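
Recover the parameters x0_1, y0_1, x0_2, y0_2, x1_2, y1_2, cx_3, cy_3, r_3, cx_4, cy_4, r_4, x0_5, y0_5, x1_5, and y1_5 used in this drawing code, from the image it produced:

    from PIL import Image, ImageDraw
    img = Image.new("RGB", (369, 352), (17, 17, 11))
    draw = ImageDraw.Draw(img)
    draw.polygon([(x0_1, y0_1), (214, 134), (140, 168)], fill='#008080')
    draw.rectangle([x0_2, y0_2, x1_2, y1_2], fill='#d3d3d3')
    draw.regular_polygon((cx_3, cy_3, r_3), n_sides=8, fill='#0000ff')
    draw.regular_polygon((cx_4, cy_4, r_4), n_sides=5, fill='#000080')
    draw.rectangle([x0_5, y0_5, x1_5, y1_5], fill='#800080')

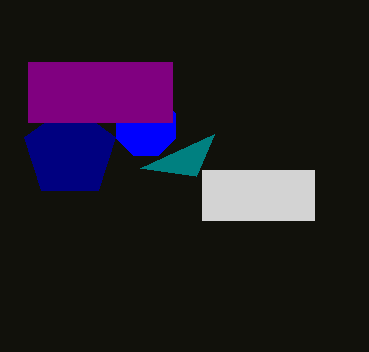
x0_1 = 196
y0_1 = 176
x0_2 = 202
y0_2 = 170
x1_2 = 314
y1_2 = 220
cx_3 = 146
cy_3 = 126
r_3 = 32
cx_4 = 70
cy_4 = 152
r_4 = 48
x0_5 = 28
y0_5 = 62
x1_5 = 172
y1_5 = 122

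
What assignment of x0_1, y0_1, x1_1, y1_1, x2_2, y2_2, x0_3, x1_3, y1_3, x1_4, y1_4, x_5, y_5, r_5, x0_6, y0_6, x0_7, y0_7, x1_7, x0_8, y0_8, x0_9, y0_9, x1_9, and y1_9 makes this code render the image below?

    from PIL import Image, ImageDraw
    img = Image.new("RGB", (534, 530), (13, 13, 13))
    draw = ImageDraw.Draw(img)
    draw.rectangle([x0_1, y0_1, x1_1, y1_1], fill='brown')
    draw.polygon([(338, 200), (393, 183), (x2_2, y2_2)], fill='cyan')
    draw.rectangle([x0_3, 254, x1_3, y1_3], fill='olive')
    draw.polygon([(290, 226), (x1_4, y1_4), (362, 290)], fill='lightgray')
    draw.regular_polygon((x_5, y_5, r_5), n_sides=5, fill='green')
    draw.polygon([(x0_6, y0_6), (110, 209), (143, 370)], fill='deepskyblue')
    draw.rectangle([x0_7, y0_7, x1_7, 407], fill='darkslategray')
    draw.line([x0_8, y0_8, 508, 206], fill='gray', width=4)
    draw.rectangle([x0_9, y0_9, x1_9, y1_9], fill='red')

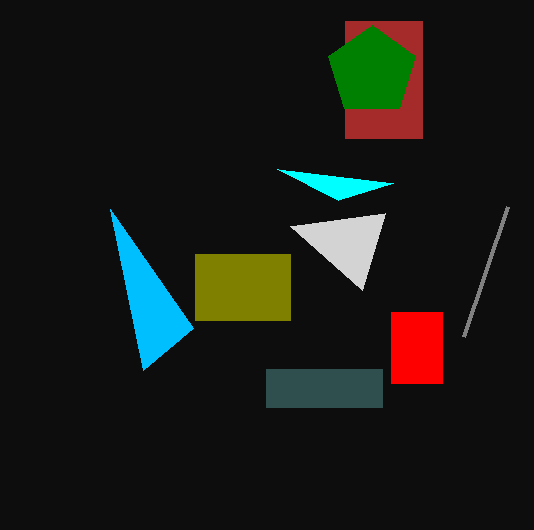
x0_1 = 345; y0_1 = 21; x1_1 = 422; y1_1 = 138; x2_2 = 277; y2_2 = 169; x0_3 = 195; x1_3 = 290; y1_3 = 320; x1_4 = 385; y1_4 = 213; x_5 = 372; y_5 = 71; r_5 = 46; x0_6 = 193; y0_6 = 328; x0_7 = 266; y0_7 = 369; x1_7 = 382; x0_8 = 464; y0_8 = 336; x0_9 = 391; y0_9 = 312; x1_9 = 442; y1_9 = 383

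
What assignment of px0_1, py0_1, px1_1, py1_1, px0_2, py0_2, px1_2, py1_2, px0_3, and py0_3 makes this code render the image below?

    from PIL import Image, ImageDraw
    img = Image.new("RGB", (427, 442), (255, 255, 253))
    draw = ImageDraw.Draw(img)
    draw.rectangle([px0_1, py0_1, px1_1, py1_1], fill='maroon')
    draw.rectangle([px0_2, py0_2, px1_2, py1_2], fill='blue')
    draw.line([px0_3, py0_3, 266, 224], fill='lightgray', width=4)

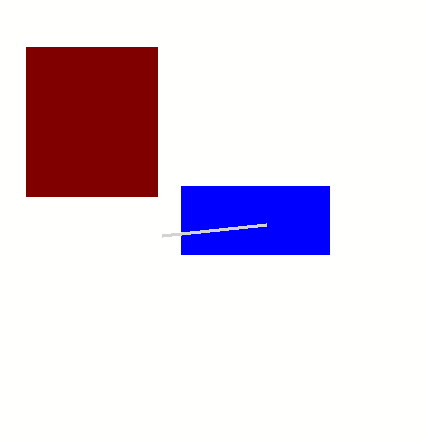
px0_1 = 26
py0_1 = 47
px1_1 = 157
py1_1 = 196
px0_2 = 181
py0_2 = 186
px1_2 = 329
py1_2 = 254
px0_3 = 162
py0_3 = 235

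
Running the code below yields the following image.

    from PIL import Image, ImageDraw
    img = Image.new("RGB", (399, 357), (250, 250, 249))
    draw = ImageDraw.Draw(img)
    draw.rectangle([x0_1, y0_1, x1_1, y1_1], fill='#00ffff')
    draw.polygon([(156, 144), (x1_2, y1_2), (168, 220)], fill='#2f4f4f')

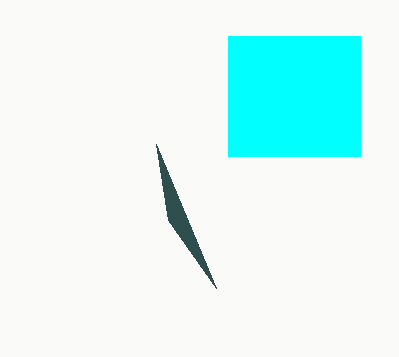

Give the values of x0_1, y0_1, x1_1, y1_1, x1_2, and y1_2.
x0_1 = 228, y0_1 = 36, x1_1 = 360, y1_1 = 156, x1_2 = 216, y1_2 = 288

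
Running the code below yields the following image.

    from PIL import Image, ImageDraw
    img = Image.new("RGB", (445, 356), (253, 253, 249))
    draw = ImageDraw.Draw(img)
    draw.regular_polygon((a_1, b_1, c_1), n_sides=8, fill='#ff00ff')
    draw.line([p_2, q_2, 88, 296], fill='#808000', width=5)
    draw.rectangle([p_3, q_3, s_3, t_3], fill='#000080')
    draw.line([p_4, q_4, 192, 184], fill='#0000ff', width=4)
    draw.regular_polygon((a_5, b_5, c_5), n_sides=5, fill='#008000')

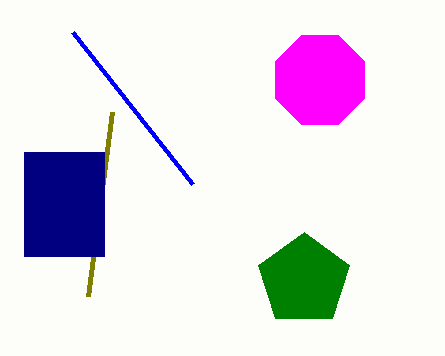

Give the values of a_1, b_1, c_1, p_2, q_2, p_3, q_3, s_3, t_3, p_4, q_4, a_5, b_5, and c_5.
a_1 = 320; b_1 = 80; c_1 = 48; p_2 = 112; q_2 = 112; p_3 = 24; q_3 = 152; s_3 = 104; t_3 = 256; p_4 = 72; q_4 = 32; a_5 = 304; b_5 = 280; c_5 = 48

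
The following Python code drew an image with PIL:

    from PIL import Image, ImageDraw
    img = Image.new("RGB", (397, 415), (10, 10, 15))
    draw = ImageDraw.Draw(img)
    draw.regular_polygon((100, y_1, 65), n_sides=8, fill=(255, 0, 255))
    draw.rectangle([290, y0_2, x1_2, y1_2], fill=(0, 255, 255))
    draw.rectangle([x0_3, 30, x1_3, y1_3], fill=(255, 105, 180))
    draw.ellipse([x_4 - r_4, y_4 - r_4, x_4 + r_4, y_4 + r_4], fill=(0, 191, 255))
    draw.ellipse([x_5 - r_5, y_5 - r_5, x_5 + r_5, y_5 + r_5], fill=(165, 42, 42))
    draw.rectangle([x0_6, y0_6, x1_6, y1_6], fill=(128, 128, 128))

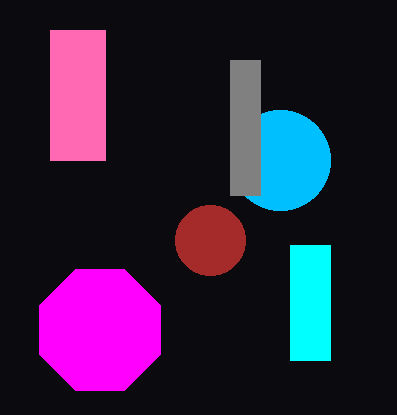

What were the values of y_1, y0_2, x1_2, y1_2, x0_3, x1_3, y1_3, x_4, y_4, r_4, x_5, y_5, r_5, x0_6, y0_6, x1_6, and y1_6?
y_1 = 330
y0_2 = 245
x1_2 = 330
y1_2 = 360
x0_3 = 50
x1_3 = 105
y1_3 = 160
x_4 = 280
y_4 = 160
r_4 = 50
x_5 = 210
y_5 = 240
r_5 = 35
x0_6 = 230
y0_6 = 60
x1_6 = 260
y1_6 = 195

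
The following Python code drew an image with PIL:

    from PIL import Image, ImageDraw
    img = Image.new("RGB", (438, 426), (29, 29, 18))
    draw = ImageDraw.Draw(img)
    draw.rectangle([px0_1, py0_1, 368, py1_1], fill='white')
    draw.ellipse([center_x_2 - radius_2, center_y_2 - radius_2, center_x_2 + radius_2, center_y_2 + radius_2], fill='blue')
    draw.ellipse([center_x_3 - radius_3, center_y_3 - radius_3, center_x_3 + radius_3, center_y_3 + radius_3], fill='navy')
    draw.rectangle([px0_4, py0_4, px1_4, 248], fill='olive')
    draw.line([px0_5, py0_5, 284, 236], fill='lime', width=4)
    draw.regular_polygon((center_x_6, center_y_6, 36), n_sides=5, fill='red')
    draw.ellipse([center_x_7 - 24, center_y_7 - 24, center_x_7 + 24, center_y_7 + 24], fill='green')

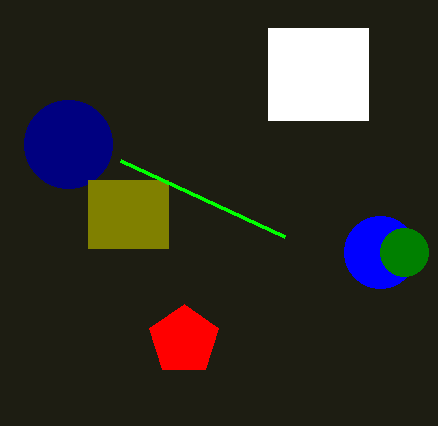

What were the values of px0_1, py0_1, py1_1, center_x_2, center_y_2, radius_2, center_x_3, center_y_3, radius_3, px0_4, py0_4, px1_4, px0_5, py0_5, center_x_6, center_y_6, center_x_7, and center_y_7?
px0_1 = 268
py0_1 = 28
py1_1 = 120
center_x_2 = 380
center_y_2 = 252
radius_2 = 36
center_x_3 = 68
center_y_3 = 144
radius_3 = 44
px0_4 = 88
py0_4 = 180
px1_4 = 168
px0_5 = 120
py0_5 = 160
center_x_6 = 184
center_y_6 = 340
center_x_7 = 404
center_y_7 = 252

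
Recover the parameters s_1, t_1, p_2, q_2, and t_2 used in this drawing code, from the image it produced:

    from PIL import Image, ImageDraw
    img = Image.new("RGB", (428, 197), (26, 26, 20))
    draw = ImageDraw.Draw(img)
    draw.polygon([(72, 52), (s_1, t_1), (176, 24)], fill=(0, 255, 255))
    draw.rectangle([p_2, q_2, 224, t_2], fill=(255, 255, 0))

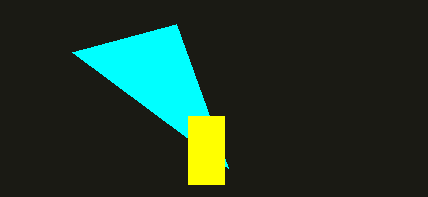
s_1 = 228; t_1 = 168; p_2 = 188; q_2 = 116; t_2 = 184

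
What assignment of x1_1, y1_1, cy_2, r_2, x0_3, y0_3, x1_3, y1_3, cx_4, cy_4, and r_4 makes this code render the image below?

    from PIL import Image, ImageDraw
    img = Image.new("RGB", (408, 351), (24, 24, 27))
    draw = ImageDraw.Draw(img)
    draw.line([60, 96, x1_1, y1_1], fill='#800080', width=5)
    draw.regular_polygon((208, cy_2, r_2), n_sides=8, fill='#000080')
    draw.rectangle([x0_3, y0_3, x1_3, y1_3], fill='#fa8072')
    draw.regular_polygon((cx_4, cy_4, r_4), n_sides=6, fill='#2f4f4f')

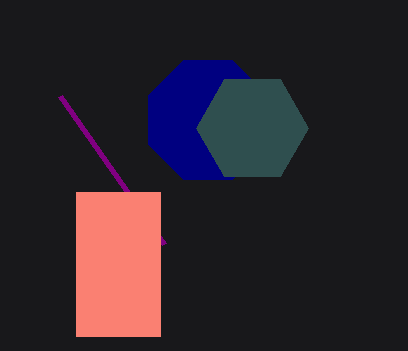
x1_1 = 164; y1_1 = 244; cy_2 = 120; r_2 = 64; x0_3 = 76; y0_3 = 192; x1_3 = 160; y1_3 = 336; cx_4 = 252; cy_4 = 128; r_4 = 56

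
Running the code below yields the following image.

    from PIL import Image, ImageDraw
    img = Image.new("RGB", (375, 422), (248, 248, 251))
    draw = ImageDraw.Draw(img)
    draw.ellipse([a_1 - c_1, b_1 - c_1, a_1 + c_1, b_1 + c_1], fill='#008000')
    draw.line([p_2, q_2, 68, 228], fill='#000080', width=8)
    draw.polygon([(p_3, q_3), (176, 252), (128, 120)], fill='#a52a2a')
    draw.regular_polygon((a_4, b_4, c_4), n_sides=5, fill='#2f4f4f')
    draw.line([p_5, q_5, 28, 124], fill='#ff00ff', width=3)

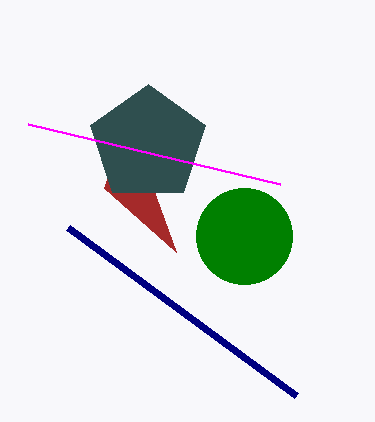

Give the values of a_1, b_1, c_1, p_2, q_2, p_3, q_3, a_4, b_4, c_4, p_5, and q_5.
a_1 = 244
b_1 = 236
c_1 = 48
p_2 = 296
q_2 = 396
p_3 = 104
q_3 = 188
a_4 = 148
b_4 = 144
c_4 = 60
p_5 = 280
q_5 = 184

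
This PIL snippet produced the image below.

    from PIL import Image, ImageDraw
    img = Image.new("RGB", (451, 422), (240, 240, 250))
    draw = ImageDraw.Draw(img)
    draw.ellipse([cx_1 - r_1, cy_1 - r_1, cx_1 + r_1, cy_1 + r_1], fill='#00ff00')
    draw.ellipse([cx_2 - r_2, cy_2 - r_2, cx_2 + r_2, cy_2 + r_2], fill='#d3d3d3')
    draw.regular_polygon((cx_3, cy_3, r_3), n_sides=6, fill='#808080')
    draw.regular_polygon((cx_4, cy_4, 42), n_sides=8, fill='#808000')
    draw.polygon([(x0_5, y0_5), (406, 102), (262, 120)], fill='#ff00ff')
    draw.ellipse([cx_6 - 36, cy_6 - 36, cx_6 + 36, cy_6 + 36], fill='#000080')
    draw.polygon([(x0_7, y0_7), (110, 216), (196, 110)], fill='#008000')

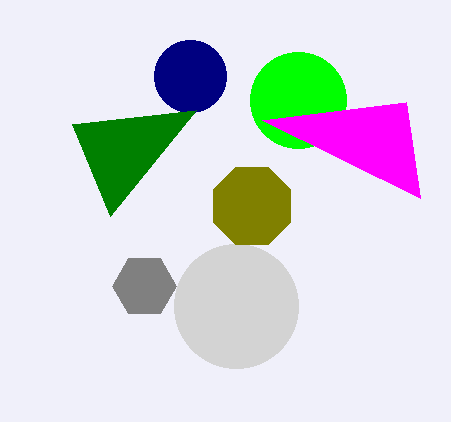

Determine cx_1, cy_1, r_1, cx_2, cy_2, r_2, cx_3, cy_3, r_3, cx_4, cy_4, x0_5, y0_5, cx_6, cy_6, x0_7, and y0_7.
cx_1 = 298, cy_1 = 100, r_1 = 48, cx_2 = 236, cy_2 = 306, r_2 = 62, cx_3 = 144, cy_3 = 286, r_3 = 32, cx_4 = 252, cy_4 = 206, x0_5 = 420, y0_5 = 198, cx_6 = 190, cy_6 = 76, x0_7 = 72, y0_7 = 124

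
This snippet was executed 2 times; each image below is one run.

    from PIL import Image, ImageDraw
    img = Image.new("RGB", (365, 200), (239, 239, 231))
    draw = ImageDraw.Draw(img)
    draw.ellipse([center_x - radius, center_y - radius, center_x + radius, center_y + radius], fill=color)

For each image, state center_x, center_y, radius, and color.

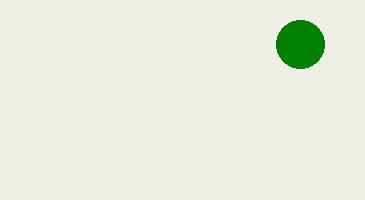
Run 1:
center_x = 300, center_y = 44, radius = 24, color = 'green'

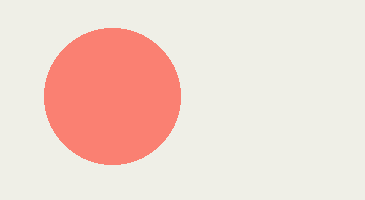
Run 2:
center_x = 112, center_y = 96, radius = 68, color = 'salmon'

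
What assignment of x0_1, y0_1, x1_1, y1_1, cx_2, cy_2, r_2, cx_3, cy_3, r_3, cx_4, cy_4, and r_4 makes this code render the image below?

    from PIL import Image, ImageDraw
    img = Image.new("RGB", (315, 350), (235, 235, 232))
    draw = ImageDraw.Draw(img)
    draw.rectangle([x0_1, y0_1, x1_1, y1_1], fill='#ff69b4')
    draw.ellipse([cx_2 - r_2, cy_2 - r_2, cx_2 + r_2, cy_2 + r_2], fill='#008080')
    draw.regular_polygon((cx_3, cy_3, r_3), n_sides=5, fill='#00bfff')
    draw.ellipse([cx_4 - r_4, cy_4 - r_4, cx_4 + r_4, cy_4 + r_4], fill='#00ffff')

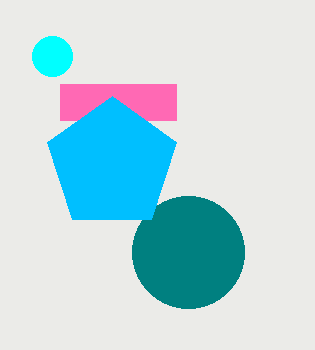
x0_1 = 60
y0_1 = 84
x1_1 = 176
y1_1 = 120
cx_2 = 188
cy_2 = 252
r_2 = 56
cx_3 = 112
cy_3 = 164
r_3 = 68
cx_4 = 52
cy_4 = 56
r_4 = 20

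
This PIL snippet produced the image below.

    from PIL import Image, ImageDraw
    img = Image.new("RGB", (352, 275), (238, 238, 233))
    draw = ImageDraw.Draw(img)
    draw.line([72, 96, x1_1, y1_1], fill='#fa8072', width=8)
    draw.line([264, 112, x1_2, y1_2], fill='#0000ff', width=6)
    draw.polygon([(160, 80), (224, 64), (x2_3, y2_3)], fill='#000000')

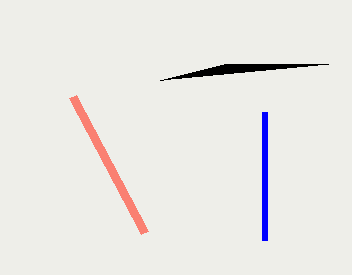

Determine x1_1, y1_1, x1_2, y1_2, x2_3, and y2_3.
x1_1 = 144, y1_1 = 232, x1_2 = 264, y1_2 = 240, x2_3 = 328, y2_3 = 64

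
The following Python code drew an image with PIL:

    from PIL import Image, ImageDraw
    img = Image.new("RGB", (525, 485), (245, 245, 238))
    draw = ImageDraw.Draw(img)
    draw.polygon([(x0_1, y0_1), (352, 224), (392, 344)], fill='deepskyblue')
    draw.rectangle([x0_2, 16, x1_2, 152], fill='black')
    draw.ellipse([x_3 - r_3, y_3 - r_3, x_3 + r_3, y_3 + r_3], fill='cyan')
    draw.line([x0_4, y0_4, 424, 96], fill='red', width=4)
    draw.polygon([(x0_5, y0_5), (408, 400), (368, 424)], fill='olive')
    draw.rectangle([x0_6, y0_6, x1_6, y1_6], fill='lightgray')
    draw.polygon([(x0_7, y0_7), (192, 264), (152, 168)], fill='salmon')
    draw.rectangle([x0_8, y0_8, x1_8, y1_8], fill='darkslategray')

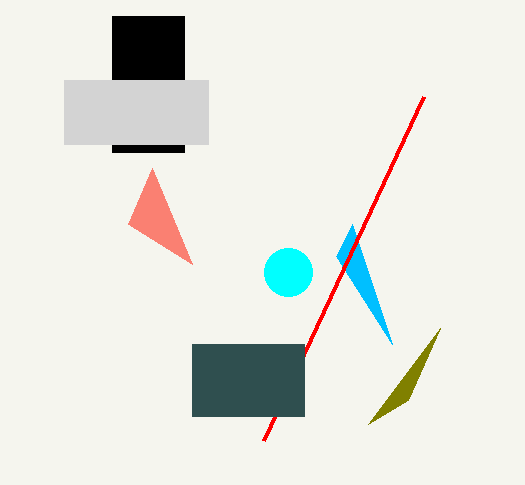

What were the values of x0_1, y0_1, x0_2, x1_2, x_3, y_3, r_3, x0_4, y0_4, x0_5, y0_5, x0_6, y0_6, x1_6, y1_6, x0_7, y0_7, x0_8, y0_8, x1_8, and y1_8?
x0_1 = 336, y0_1 = 256, x0_2 = 112, x1_2 = 184, x_3 = 288, y_3 = 272, r_3 = 24, x0_4 = 264, y0_4 = 440, x0_5 = 440, y0_5 = 328, x0_6 = 64, y0_6 = 80, x1_6 = 208, y1_6 = 144, x0_7 = 128, y0_7 = 224, x0_8 = 192, y0_8 = 344, x1_8 = 304, y1_8 = 416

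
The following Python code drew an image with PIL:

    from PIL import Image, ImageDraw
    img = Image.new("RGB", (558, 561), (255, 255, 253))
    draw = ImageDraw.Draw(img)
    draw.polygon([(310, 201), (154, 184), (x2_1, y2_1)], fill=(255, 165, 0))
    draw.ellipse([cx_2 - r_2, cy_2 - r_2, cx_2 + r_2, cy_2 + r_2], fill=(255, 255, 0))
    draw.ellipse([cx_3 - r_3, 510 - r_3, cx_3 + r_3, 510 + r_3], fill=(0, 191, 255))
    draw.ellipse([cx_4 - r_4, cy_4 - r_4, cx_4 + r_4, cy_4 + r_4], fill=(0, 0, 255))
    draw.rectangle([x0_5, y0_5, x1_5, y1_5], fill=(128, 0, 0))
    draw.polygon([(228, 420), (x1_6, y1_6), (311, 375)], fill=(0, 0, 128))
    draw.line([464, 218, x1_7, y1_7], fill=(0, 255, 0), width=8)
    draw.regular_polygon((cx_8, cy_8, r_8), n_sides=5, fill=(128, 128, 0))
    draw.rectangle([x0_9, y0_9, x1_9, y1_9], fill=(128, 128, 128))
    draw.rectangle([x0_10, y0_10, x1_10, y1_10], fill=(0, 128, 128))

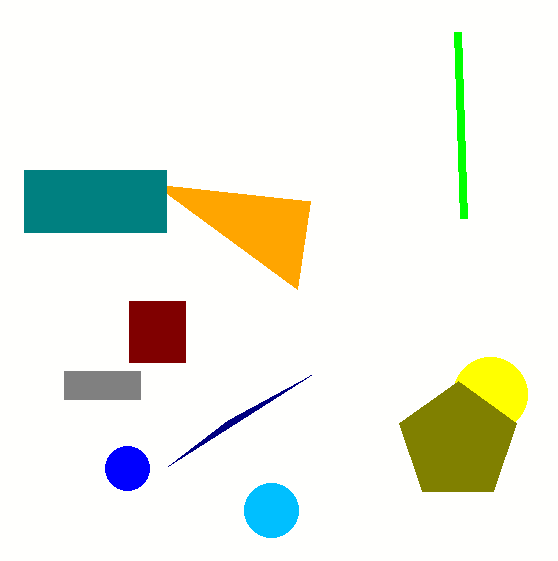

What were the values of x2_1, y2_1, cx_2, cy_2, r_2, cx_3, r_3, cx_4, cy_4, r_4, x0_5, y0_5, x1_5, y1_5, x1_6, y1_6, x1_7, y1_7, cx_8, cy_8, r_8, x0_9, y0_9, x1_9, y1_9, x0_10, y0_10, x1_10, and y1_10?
x2_1 = 297
y2_1 = 289
cx_2 = 490
cy_2 = 394
r_2 = 37
cx_3 = 271
r_3 = 27
cx_4 = 127
cy_4 = 468
r_4 = 22
x0_5 = 129
y0_5 = 301
x1_5 = 185
y1_5 = 362
x1_6 = 168
y1_6 = 466
x1_7 = 458
y1_7 = 32
cx_8 = 458
cy_8 = 442
r_8 = 61
x0_9 = 64
y0_9 = 371
x1_9 = 140
y1_9 = 399
x0_10 = 24
y0_10 = 170
x1_10 = 166
y1_10 = 232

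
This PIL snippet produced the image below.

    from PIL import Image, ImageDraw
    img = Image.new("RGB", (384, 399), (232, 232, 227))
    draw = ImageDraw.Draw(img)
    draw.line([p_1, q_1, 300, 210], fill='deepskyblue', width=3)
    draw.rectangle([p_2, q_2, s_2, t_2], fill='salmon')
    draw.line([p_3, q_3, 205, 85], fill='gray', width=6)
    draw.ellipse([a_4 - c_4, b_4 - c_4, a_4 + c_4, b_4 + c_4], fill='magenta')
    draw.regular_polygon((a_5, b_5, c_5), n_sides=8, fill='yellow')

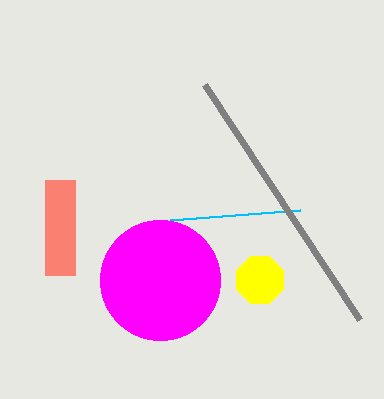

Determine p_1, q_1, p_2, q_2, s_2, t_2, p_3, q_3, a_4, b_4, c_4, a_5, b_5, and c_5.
p_1 = 170
q_1 = 220
p_2 = 45
q_2 = 180
s_2 = 75
t_2 = 275
p_3 = 360
q_3 = 320
a_4 = 160
b_4 = 280
c_4 = 60
a_5 = 260
b_5 = 280
c_5 = 25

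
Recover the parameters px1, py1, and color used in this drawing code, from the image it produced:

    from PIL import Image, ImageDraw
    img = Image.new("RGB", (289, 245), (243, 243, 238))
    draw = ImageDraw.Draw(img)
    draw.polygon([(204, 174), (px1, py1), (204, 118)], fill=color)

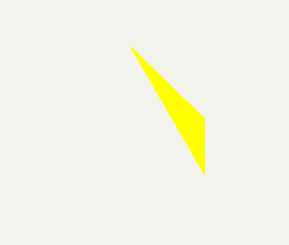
px1 = 130; py1 = 46; color = 'yellow'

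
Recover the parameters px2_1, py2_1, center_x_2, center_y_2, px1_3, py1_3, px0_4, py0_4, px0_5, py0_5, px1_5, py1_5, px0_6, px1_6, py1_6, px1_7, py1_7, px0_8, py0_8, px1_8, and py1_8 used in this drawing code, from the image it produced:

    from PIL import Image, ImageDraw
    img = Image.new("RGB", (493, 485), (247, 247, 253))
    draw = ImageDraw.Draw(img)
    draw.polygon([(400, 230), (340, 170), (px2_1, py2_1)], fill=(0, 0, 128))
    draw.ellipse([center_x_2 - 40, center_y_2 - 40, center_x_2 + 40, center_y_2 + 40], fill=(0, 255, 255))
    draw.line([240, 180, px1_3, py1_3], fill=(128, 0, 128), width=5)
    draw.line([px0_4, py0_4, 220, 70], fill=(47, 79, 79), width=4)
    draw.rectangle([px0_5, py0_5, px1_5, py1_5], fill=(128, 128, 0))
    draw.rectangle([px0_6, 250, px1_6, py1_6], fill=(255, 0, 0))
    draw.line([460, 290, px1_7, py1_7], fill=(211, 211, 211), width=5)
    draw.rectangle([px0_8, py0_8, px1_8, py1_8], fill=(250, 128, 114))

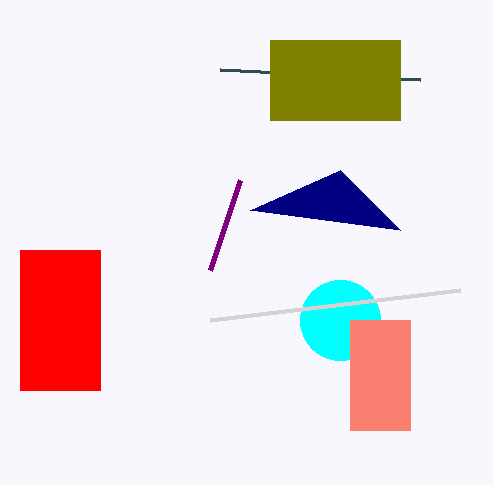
px2_1 = 250
py2_1 = 210
center_x_2 = 340
center_y_2 = 320
px1_3 = 210
py1_3 = 270
px0_4 = 420
py0_4 = 80
px0_5 = 270
py0_5 = 40
px1_5 = 400
py1_5 = 120
px0_6 = 20
px1_6 = 100
py1_6 = 390
px1_7 = 210
py1_7 = 320
px0_8 = 350
py0_8 = 320
px1_8 = 410
py1_8 = 430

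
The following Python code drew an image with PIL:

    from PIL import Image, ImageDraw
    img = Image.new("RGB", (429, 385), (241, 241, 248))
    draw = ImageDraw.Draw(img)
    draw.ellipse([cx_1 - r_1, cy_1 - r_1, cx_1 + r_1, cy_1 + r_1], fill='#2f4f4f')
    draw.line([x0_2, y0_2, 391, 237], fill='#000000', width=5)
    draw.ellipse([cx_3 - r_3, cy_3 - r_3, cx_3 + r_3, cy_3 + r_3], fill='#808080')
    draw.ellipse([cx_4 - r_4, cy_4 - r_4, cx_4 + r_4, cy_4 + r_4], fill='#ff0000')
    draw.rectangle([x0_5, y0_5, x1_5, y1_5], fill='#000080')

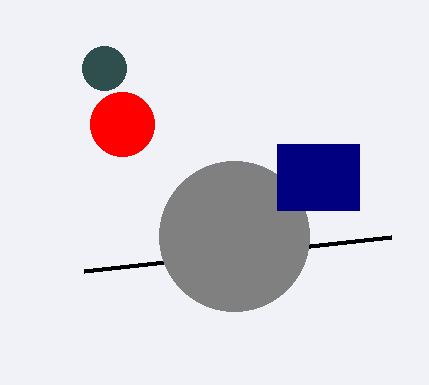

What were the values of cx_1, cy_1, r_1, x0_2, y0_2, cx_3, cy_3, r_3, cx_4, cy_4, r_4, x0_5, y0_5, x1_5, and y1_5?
cx_1 = 104, cy_1 = 68, r_1 = 22, x0_2 = 84, y0_2 = 271, cx_3 = 234, cy_3 = 236, r_3 = 75, cx_4 = 122, cy_4 = 124, r_4 = 32, x0_5 = 277, y0_5 = 144, x1_5 = 359, y1_5 = 210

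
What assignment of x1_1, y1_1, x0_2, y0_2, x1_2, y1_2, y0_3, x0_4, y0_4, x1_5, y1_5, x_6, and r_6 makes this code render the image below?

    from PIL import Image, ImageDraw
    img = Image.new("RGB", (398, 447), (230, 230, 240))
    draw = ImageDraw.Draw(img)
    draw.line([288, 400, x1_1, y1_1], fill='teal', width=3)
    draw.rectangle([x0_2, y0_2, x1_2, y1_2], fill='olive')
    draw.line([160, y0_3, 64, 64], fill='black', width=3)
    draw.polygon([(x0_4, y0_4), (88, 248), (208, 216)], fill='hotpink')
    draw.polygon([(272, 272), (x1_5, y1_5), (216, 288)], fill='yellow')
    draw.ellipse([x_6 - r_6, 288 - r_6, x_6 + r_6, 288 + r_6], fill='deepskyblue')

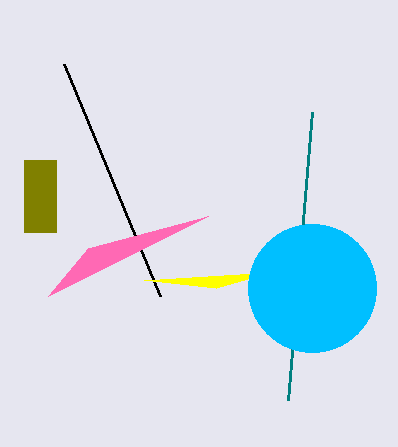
x1_1 = 312
y1_1 = 112
x0_2 = 24
y0_2 = 160
x1_2 = 56
y1_2 = 232
y0_3 = 296
x0_4 = 48
y0_4 = 296
x1_5 = 144
y1_5 = 280
x_6 = 312
r_6 = 64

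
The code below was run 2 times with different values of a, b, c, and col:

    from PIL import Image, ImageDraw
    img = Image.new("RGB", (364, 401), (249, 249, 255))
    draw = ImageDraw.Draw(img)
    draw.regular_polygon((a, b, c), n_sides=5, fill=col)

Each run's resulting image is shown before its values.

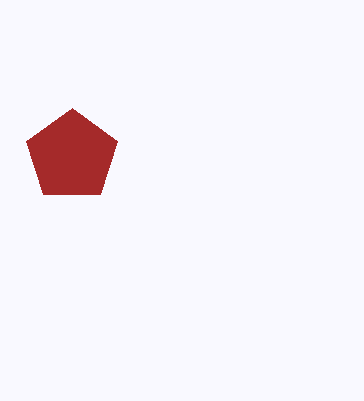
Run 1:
a = 72
b = 156
c = 48
col = 'brown'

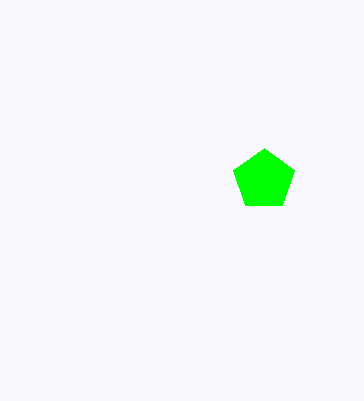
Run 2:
a = 264, b = 180, c = 32, col = 'lime'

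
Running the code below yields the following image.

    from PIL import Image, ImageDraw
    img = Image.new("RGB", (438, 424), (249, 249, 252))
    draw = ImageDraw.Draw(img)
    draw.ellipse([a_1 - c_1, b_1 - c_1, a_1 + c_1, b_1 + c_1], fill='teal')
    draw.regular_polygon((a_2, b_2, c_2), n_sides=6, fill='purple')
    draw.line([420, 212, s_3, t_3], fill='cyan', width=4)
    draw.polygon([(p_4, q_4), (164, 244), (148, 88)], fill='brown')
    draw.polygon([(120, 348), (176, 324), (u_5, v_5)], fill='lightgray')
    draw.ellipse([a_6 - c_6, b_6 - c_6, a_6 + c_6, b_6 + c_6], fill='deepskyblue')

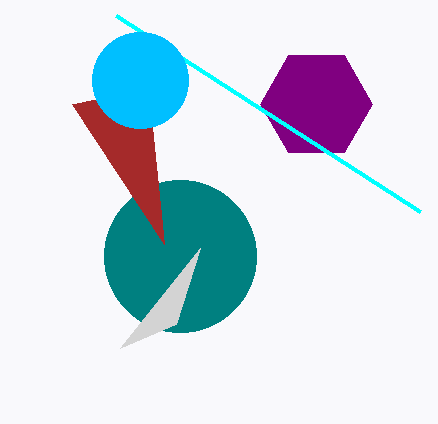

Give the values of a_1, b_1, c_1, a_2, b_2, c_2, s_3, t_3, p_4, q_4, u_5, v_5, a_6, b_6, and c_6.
a_1 = 180, b_1 = 256, c_1 = 76, a_2 = 316, b_2 = 104, c_2 = 56, s_3 = 116, t_3 = 16, p_4 = 72, q_4 = 104, u_5 = 200, v_5 = 248, a_6 = 140, b_6 = 80, c_6 = 48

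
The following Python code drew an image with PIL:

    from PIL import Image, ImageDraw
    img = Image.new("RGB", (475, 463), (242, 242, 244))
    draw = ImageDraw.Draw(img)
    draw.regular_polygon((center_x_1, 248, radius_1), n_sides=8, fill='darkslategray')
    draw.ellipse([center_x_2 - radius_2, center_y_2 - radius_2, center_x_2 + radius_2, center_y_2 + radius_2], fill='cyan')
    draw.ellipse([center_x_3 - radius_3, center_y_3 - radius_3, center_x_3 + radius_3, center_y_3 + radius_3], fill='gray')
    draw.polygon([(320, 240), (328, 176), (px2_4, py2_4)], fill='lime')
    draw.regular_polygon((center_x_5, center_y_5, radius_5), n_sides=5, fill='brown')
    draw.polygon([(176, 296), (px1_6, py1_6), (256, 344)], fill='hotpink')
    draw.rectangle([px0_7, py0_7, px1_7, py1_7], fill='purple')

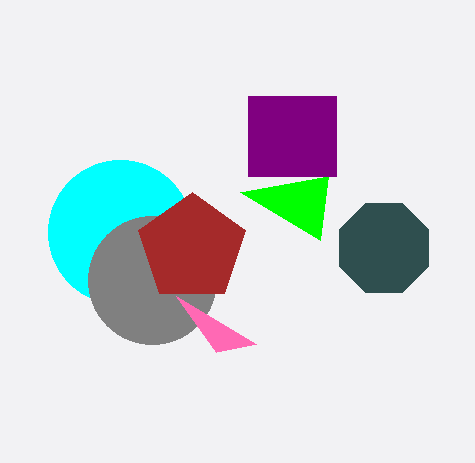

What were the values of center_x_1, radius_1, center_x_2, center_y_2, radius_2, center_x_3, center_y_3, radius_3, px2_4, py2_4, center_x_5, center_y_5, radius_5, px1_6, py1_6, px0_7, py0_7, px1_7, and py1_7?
center_x_1 = 384
radius_1 = 48
center_x_2 = 120
center_y_2 = 232
radius_2 = 72
center_x_3 = 152
center_y_3 = 280
radius_3 = 64
px2_4 = 240
py2_4 = 192
center_x_5 = 192
center_y_5 = 248
radius_5 = 56
px1_6 = 216
py1_6 = 352
px0_7 = 248
py0_7 = 96
px1_7 = 336
py1_7 = 176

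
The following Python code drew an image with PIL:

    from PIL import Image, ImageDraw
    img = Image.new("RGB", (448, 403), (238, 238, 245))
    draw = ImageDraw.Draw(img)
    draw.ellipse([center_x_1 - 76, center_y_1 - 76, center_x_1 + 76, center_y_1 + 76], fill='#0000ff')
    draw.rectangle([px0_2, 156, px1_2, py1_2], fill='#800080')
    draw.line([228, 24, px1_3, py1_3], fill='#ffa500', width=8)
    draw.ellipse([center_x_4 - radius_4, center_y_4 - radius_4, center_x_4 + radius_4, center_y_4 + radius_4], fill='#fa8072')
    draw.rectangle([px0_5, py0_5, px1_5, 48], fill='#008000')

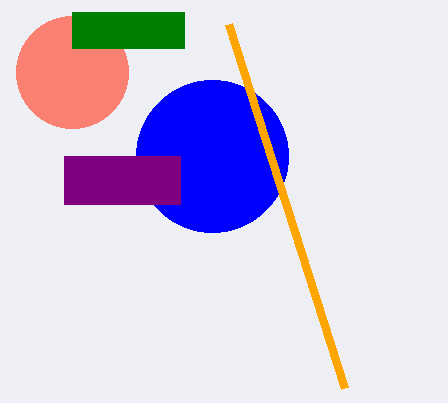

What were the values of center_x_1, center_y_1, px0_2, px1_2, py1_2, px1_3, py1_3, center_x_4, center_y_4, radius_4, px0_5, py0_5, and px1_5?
center_x_1 = 212; center_y_1 = 156; px0_2 = 64; px1_2 = 180; py1_2 = 204; px1_3 = 344; py1_3 = 388; center_x_4 = 72; center_y_4 = 72; radius_4 = 56; px0_5 = 72; py0_5 = 12; px1_5 = 184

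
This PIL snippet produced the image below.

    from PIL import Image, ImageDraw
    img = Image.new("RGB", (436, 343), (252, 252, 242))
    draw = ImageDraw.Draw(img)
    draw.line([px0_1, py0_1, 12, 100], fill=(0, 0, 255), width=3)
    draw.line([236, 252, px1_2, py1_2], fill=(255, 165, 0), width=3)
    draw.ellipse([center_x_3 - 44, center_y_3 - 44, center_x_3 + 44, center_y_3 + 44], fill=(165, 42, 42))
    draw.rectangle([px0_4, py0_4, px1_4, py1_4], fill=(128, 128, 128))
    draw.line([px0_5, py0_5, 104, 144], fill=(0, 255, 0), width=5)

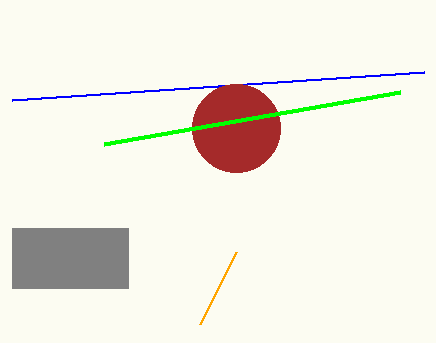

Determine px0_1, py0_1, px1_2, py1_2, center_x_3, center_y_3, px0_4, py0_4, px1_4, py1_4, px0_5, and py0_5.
px0_1 = 424, py0_1 = 72, px1_2 = 200, py1_2 = 324, center_x_3 = 236, center_y_3 = 128, px0_4 = 12, py0_4 = 228, px1_4 = 128, py1_4 = 288, px0_5 = 400, py0_5 = 92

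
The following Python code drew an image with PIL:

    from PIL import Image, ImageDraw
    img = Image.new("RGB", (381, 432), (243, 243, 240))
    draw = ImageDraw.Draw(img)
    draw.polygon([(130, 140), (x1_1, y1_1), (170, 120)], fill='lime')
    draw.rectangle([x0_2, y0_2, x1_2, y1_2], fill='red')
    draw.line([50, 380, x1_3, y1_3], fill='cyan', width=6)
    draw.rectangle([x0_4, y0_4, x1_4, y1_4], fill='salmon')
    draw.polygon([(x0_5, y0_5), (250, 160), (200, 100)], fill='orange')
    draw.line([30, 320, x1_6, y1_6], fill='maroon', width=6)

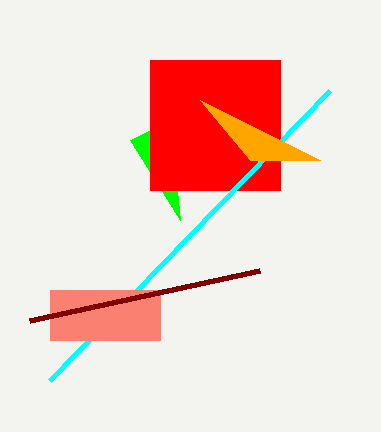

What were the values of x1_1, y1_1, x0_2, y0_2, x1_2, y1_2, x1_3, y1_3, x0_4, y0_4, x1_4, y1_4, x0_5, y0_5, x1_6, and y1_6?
x1_1 = 180
y1_1 = 220
x0_2 = 150
y0_2 = 60
x1_2 = 280
y1_2 = 190
x1_3 = 330
y1_3 = 90
x0_4 = 50
y0_4 = 290
x1_4 = 160
y1_4 = 340
x0_5 = 320
y0_5 = 160
x1_6 = 260
y1_6 = 270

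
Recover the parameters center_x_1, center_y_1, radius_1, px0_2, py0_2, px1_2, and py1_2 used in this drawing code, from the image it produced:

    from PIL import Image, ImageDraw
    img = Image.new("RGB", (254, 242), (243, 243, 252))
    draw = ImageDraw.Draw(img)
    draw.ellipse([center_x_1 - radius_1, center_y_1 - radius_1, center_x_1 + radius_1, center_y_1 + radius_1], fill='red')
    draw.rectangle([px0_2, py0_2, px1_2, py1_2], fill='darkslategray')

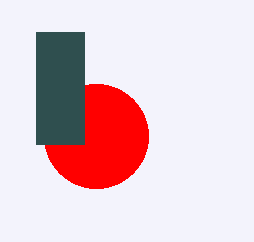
center_x_1 = 96
center_y_1 = 136
radius_1 = 52
px0_2 = 36
py0_2 = 32
px1_2 = 84
py1_2 = 144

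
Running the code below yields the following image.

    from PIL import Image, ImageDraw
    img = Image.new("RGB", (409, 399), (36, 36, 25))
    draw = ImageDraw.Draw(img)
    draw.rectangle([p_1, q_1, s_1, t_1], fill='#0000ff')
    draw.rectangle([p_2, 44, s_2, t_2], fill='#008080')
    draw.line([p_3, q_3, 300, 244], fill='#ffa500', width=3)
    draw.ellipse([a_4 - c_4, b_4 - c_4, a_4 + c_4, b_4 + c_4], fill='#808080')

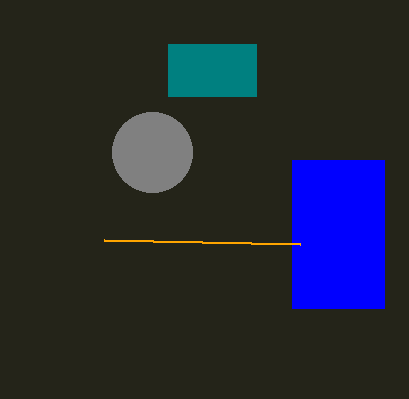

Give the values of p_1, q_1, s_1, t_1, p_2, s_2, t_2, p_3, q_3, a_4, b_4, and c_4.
p_1 = 292; q_1 = 160; s_1 = 384; t_1 = 308; p_2 = 168; s_2 = 256; t_2 = 96; p_3 = 104; q_3 = 240; a_4 = 152; b_4 = 152; c_4 = 40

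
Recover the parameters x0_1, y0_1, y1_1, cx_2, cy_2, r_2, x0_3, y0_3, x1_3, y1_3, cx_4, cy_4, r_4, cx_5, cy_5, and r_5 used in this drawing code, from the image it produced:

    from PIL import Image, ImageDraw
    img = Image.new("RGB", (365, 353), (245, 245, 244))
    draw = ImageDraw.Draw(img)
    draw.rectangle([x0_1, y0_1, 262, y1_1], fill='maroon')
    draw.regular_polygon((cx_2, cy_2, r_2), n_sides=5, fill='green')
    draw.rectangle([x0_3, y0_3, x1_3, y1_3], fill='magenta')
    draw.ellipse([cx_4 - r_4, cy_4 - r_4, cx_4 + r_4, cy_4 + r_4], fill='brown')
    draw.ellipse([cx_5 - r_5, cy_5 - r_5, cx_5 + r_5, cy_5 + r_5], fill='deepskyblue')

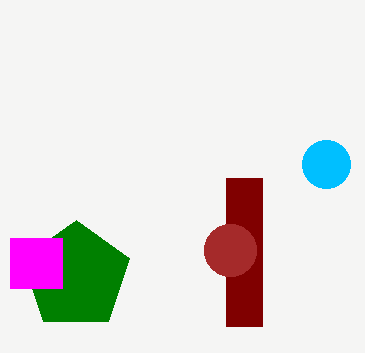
x0_1 = 226, y0_1 = 178, y1_1 = 326, cx_2 = 76, cy_2 = 276, r_2 = 56, x0_3 = 10, y0_3 = 238, x1_3 = 62, y1_3 = 288, cx_4 = 230, cy_4 = 250, r_4 = 26, cx_5 = 326, cy_5 = 164, r_5 = 24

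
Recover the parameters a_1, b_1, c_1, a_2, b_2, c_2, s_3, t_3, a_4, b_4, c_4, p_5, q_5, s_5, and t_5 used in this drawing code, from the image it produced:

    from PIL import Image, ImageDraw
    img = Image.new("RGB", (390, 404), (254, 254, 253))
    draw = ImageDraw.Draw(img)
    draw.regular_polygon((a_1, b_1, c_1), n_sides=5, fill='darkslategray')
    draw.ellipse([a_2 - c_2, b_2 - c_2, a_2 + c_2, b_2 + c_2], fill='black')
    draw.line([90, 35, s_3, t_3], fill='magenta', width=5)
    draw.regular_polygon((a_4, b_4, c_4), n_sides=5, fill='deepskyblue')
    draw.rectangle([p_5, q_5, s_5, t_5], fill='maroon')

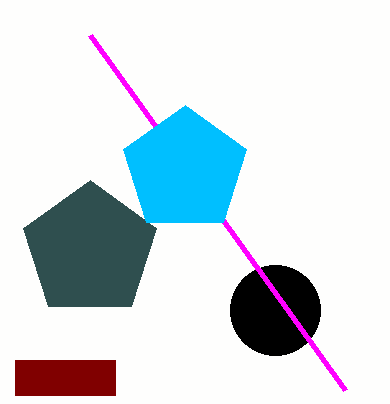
a_1 = 90, b_1 = 250, c_1 = 70, a_2 = 275, b_2 = 310, c_2 = 45, s_3 = 345, t_3 = 390, a_4 = 185, b_4 = 170, c_4 = 65, p_5 = 15, q_5 = 360, s_5 = 115, t_5 = 395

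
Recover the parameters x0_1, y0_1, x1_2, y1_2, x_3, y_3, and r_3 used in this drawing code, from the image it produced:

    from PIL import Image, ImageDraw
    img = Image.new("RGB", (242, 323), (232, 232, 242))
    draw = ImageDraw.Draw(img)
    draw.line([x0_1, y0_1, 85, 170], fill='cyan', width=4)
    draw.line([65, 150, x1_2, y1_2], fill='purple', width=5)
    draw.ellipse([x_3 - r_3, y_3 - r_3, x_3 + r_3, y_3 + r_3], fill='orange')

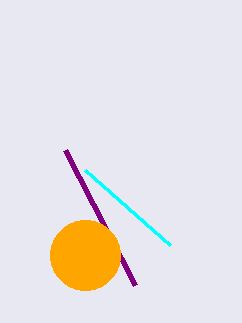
x0_1 = 170; y0_1 = 245; x1_2 = 135; y1_2 = 285; x_3 = 85; y_3 = 255; r_3 = 35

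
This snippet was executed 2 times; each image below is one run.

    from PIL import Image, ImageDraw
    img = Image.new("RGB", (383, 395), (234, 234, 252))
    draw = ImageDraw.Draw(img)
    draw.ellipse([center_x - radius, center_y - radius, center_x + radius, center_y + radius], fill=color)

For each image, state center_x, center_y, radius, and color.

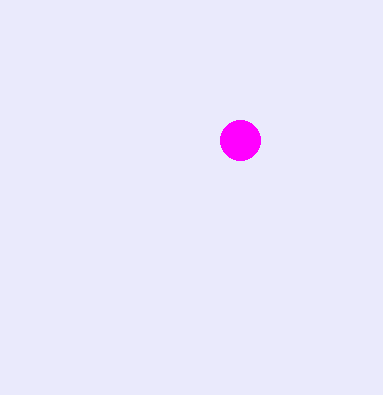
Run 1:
center_x = 240
center_y = 140
radius = 20
color = 'magenta'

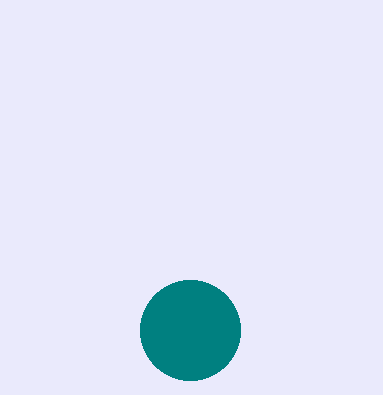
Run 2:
center_x = 190; center_y = 330; radius = 50; color = 'teal'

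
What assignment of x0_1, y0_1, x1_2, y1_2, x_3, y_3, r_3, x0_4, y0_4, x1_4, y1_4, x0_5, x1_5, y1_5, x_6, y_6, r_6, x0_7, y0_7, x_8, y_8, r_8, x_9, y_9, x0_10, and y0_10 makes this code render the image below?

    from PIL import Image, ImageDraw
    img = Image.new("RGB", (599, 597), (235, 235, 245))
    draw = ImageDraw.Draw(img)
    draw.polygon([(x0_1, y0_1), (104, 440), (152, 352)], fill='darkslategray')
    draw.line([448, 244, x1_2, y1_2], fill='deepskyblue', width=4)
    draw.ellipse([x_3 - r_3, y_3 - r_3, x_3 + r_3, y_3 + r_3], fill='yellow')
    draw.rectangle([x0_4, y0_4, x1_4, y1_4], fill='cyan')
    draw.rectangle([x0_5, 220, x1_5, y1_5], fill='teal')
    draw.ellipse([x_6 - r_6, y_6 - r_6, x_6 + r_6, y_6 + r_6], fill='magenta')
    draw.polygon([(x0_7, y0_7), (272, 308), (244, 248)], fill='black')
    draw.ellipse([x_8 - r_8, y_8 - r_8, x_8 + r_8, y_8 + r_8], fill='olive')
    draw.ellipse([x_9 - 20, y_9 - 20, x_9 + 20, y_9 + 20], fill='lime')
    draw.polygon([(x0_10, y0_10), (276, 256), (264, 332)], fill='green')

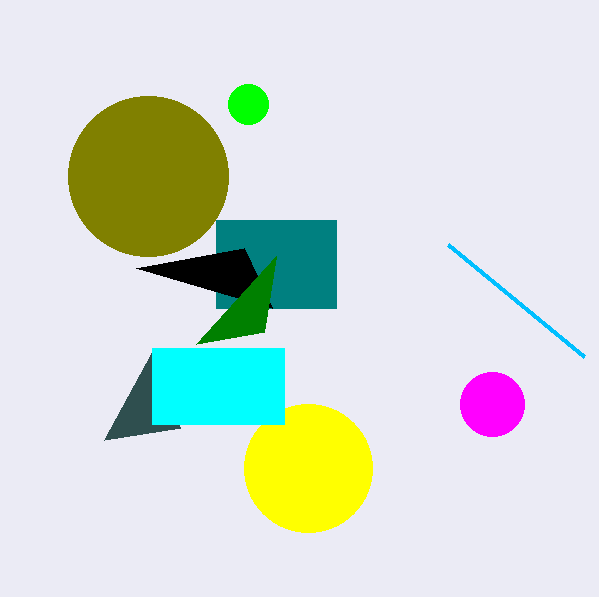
x0_1 = 180; y0_1 = 428; x1_2 = 584; y1_2 = 356; x_3 = 308; y_3 = 468; r_3 = 64; x0_4 = 152; y0_4 = 348; x1_4 = 284; y1_4 = 424; x0_5 = 216; x1_5 = 336; y1_5 = 308; x_6 = 492; y_6 = 404; r_6 = 32; x0_7 = 136; y0_7 = 268; x_8 = 148; y_8 = 176; r_8 = 80; x_9 = 248; y_9 = 104; x0_10 = 196; y0_10 = 344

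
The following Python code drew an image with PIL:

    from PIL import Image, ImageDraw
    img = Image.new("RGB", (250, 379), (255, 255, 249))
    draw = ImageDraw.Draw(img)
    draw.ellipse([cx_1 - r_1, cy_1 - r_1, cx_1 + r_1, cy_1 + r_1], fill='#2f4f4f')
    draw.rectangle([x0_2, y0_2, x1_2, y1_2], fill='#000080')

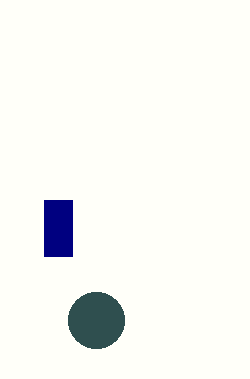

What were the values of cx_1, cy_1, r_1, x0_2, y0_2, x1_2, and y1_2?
cx_1 = 96; cy_1 = 320; r_1 = 28; x0_2 = 44; y0_2 = 200; x1_2 = 72; y1_2 = 256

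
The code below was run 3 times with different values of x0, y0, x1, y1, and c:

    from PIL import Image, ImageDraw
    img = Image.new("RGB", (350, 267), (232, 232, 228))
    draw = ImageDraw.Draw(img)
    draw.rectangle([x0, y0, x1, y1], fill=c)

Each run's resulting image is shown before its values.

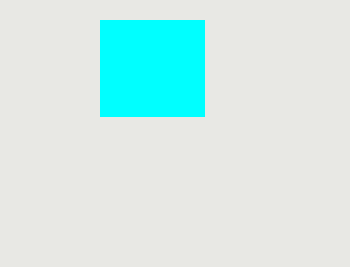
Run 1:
x0 = 100, y0 = 20, x1 = 204, y1 = 116, c = 'cyan'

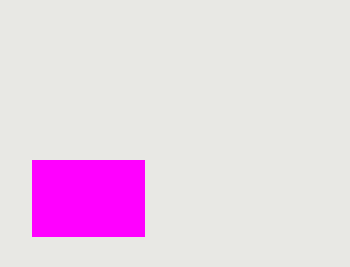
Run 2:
x0 = 32, y0 = 160, x1 = 144, y1 = 236, c = 'magenta'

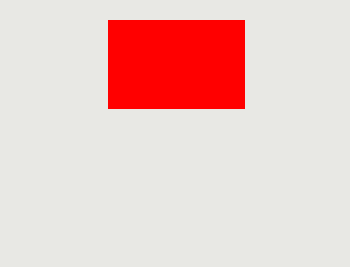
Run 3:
x0 = 108, y0 = 20, x1 = 244, y1 = 108, c = 'red'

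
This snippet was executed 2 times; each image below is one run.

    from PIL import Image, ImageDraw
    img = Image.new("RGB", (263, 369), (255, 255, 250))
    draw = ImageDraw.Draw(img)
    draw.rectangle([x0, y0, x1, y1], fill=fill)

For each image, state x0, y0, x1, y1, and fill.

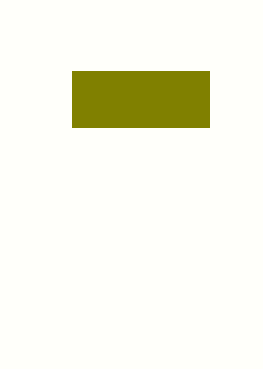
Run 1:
x0 = 72; y0 = 71; x1 = 209; y1 = 127; fill = 'olive'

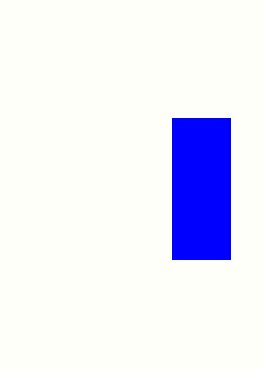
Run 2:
x0 = 172, y0 = 118, x1 = 230, y1 = 259, fill = 'blue'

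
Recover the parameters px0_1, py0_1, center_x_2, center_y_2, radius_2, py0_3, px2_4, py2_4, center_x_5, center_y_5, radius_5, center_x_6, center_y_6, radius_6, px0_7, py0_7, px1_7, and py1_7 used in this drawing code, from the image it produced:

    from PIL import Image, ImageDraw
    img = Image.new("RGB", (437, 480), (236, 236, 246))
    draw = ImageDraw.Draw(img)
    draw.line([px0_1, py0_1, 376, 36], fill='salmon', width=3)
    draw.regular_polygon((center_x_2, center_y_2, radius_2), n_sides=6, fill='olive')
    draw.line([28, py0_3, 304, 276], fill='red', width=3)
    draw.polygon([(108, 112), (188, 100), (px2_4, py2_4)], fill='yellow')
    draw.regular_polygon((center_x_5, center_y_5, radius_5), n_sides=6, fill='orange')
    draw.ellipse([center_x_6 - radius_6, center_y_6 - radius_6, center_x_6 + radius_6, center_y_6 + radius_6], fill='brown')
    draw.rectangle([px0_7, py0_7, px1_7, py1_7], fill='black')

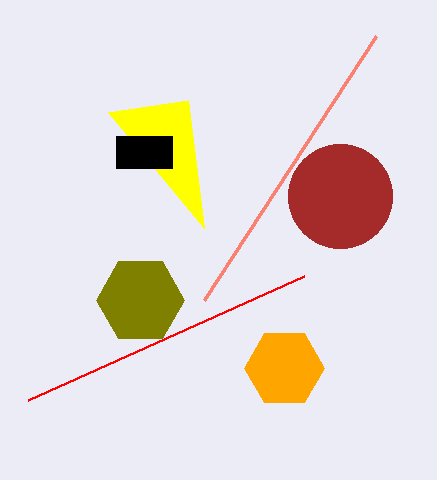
px0_1 = 204
py0_1 = 300
center_x_2 = 140
center_y_2 = 300
radius_2 = 44
py0_3 = 400
px2_4 = 204
py2_4 = 228
center_x_5 = 284
center_y_5 = 368
radius_5 = 40
center_x_6 = 340
center_y_6 = 196
radius_6 = 52
px0_7 = 116
py0_7 = 136
px1_7 = 172
py1_7 = 168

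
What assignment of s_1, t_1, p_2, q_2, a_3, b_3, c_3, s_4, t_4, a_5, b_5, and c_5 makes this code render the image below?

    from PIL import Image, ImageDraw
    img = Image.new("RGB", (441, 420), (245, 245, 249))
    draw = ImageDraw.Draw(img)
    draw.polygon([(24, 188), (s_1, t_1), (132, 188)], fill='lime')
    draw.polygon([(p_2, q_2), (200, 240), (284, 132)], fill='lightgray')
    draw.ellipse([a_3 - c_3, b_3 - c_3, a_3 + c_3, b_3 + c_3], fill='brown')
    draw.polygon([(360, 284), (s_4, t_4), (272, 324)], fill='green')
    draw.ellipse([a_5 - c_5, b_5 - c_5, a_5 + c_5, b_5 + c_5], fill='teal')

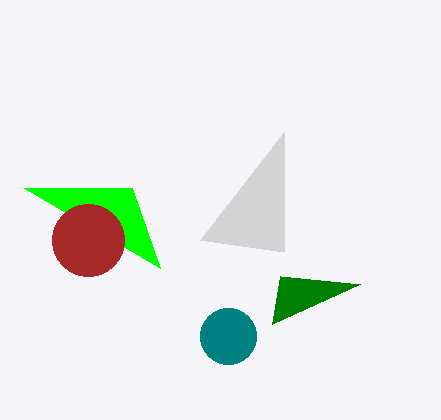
s_1 = 160; t_1 = 268; p_2 = 284; q_2 = 252; a_3 = 88; b_3 = 240; c_3 = 36; s_4 = 280; t_4 = 276; a_5 = 228; b_5 = 336; c_5 = 28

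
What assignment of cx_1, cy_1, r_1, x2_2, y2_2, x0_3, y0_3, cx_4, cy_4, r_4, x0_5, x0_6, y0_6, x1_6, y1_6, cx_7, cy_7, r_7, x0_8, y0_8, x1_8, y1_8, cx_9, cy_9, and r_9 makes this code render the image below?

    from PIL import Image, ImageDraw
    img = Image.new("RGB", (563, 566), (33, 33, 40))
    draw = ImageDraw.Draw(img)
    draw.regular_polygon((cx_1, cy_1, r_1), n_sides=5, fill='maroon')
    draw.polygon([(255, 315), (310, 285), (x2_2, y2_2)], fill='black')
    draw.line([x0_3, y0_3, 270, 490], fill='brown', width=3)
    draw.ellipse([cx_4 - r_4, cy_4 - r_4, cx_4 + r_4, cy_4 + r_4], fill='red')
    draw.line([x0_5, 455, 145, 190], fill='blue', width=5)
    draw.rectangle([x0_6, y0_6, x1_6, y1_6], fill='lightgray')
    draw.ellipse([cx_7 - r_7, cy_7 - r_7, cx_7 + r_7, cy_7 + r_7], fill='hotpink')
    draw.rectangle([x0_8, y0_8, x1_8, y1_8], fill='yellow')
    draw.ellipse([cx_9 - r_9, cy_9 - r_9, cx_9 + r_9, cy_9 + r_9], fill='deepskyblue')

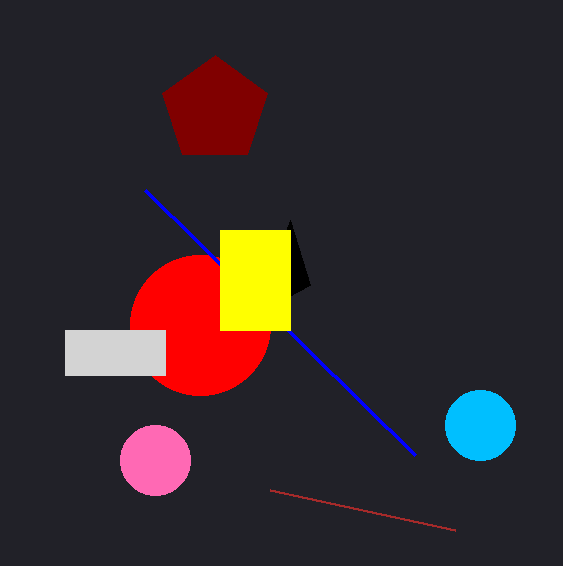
cx_1 = 215
cy_1 = 110
r_1 = 55
x2_2 = 290
y2_2 = 220
x0_3 = 455
y0_3 = 530
cx_4 = 200
cy_4 = 325
r_4 = 70
x0_5 = 415
x0_6 = 65
y0_6 = 330
x1_6 = 165
y1_6 = 375
cx_7 = 155
cy_7 = 460
r_7 = 35
x0_8 = 220
y0_8 = 230
x1_8 = 290
y1_8 = 330
cx_9 = 480
cy_9 = 425
r_9 = 35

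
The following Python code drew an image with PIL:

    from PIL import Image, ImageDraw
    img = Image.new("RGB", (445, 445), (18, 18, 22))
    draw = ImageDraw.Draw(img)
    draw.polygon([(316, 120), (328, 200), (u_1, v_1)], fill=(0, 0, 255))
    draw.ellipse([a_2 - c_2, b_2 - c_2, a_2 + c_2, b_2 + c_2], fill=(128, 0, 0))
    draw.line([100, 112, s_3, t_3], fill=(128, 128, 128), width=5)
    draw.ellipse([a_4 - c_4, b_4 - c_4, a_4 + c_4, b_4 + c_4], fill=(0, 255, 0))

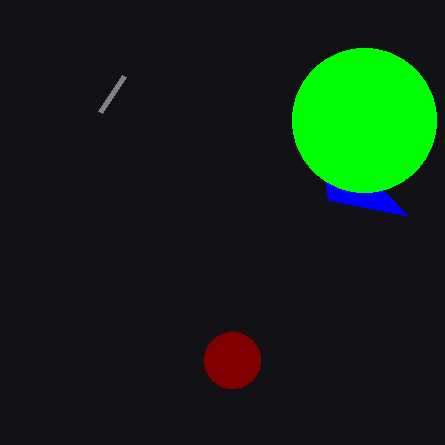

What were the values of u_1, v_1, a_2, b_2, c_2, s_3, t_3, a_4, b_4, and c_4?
u_1 = 408; v_1 = 216; a_2 = 232; b_2 = 360; c_2 = 28; s_3 = 124; t_3 = 76; a_4 = 364; b_4 = 120; c_4 = 72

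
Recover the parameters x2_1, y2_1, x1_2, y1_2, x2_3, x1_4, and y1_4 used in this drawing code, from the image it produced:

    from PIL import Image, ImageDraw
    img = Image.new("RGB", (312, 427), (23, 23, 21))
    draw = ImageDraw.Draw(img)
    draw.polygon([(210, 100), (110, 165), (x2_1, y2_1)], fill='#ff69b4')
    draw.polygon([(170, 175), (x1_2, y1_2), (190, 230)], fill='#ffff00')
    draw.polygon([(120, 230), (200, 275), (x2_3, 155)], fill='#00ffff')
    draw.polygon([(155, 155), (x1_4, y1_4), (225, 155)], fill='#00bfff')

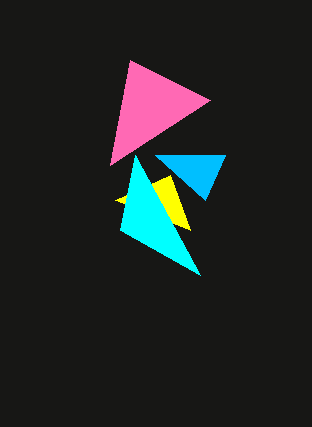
x2_1 = 130; y2_1 = 60; x1_2 = 115; y1_2 = 200; x2_3 = 135; x1_4 = 205; y1_4 = 200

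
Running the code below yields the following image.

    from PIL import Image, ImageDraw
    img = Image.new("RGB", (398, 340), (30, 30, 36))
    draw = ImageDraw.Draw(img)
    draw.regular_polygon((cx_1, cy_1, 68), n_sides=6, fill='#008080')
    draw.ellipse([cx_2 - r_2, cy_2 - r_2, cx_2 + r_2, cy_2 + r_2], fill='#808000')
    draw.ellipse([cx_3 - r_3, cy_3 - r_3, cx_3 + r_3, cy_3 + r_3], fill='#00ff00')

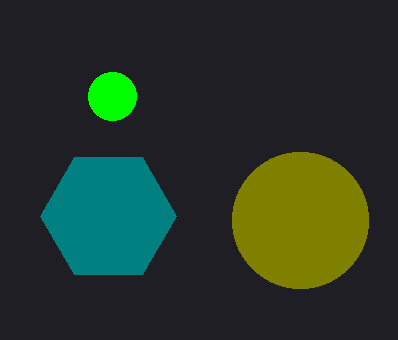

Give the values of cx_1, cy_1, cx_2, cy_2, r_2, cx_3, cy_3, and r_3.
cx_1 = 108, cy_1 = 216, cx_2 = 300, cy_2 = 220, r_2 = 68, cx_3 = 112, cy_3 = 96, r_3 = 24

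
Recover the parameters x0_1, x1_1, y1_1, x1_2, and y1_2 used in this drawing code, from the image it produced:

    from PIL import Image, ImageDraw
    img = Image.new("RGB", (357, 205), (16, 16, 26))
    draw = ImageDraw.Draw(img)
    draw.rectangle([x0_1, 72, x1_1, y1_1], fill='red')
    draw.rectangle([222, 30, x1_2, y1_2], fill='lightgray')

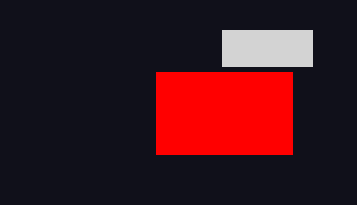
x0_1 = 156, x1_1 = 292, y1_1 = 154, x1_2 = 312, y1_2 = 66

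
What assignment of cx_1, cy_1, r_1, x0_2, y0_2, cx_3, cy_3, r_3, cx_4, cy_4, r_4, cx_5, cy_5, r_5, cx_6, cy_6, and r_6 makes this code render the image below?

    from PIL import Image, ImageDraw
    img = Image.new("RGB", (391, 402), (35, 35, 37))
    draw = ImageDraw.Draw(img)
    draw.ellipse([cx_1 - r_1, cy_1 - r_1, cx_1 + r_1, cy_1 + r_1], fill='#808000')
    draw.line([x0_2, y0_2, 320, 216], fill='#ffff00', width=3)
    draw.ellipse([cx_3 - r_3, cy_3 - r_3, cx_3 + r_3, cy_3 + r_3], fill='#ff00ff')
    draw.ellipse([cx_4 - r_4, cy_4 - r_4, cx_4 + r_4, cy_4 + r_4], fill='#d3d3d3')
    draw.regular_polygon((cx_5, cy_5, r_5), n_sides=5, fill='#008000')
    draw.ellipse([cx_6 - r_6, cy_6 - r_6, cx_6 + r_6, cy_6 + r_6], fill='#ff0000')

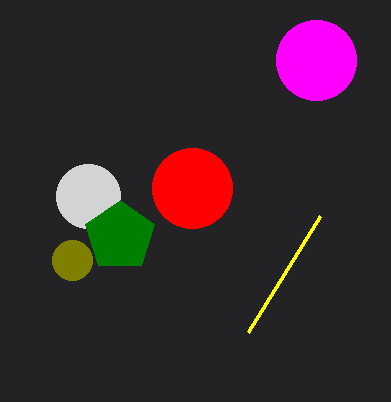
cx_1 = 72; cy_1 = 260; r_1 = 20; x0_2 = 248; y0_2 = 332; cx_3 = 316; cy_3 = 60; r_3 = 40; cx_4 = 88; cy_4 = 196; r_4 = 32; cx_5 = 120; cy_5 = 236; r_5 = 36; cx_6 = 192; cy_6 = 188; r_6 = 40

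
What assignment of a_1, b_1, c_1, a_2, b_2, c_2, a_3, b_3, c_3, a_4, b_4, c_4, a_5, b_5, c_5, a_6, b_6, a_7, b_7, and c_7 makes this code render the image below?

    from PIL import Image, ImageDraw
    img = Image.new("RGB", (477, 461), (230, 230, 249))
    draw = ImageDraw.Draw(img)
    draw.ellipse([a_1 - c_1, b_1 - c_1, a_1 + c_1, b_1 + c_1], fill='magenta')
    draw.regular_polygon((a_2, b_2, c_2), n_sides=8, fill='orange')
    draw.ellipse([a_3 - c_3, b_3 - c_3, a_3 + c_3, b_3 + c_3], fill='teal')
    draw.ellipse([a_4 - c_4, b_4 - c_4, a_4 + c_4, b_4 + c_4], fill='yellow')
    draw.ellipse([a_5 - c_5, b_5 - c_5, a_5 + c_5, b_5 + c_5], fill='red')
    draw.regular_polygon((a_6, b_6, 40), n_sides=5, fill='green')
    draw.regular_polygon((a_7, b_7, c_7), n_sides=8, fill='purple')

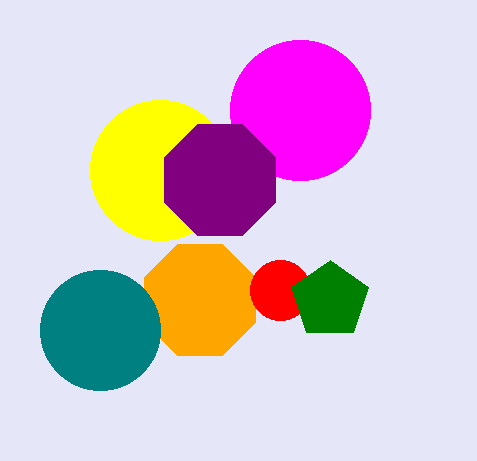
a_1 = 300
b_1 = 110
c_1 = 70
a_2 = 200
b_2 = 300
c_2 = 60
a_3 = 100
b_3 = 330
c_3 = 60
a_4 = 160
b_4 = 170
c_4 = 70
a_5 = 280
b_5 = 290
c_5 = 30
a_6 = 330
b_6 = 300
a_7 = 220
b_7 = 180
c_7 = 60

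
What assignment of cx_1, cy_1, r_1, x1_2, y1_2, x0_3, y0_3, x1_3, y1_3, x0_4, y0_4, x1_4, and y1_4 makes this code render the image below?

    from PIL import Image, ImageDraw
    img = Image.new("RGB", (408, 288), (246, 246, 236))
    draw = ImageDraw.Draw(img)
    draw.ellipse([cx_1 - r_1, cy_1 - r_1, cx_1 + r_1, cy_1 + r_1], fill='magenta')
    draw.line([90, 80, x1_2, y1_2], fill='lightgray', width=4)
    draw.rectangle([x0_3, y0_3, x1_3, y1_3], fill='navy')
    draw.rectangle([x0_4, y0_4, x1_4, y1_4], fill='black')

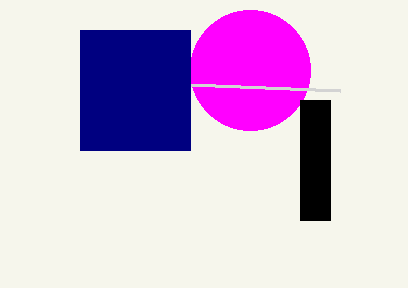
cx_1 = 250; cy_1 = 70; r_1 = 60; x1_2 = 340; y1_2 = 90; x0_3 = 80; y0_3 = 30; x1_3 = 190; y1_3 = 150; x0_4 = 300; y0_4 = 100; x1_4 = 330; y1_4 = 220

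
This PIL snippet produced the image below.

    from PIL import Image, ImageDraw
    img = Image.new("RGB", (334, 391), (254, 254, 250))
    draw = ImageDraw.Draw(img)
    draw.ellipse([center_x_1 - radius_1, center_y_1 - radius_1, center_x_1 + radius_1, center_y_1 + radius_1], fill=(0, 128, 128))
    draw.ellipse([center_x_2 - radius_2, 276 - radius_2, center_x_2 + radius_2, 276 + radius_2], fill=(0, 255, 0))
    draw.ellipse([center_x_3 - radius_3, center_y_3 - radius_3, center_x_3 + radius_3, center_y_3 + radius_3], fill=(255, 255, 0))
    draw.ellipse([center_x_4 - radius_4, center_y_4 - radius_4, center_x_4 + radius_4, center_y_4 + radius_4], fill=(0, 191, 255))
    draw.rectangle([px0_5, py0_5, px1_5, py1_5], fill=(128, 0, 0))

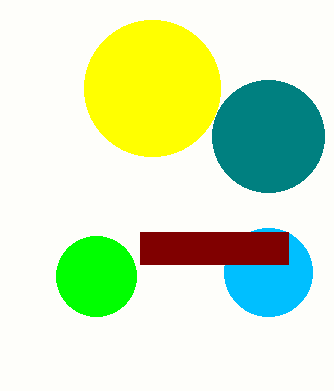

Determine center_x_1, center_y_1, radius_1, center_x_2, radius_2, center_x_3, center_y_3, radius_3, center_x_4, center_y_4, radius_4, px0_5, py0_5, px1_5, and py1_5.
center_x_1 = 268
center_y_1 = 136
radius_1 = 56
center_x_2 = 96
radius_2 = 40
center_x_3 = 152
center_y_3 = 88
radius_3 = 68
center_x_4 = 268
center_y_4 = 272
radius_4 = 44
px0_5 = 140
py0_5 = 232
px1_5 = 288
py1_5 = 264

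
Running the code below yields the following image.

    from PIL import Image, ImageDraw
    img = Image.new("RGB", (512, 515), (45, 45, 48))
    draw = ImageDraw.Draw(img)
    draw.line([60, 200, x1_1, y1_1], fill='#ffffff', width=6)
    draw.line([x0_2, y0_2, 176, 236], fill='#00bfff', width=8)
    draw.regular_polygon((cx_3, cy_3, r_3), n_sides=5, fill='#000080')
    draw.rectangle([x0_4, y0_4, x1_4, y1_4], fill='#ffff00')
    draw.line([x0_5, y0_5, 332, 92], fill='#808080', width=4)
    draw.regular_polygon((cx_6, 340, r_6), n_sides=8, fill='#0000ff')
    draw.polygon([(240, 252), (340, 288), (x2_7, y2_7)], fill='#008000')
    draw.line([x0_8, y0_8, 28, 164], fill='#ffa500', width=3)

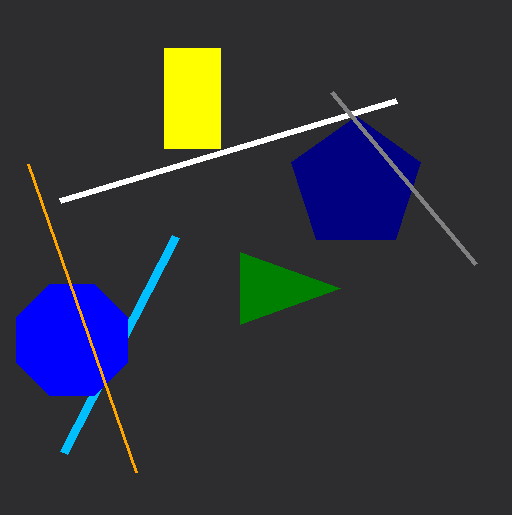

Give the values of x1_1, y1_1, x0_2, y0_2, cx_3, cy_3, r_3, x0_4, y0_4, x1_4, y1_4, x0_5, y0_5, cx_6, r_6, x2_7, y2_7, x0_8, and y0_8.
x1_1 = 396; y1_1 = 100; x0_2 = 64; y0_2 = 452; cx_3 = 356; cy_3 = 184; r_3 = 68; x0_4 = 164; y0_4 = 48; x1_4 = 220; y1_4 = 148; x0_5 = 476; y0_5 = 264; cx_6 = 72; r_6 = 60; x2_7 = 240; y2_7 = 324; x0_8 = 136; y0_8 = 472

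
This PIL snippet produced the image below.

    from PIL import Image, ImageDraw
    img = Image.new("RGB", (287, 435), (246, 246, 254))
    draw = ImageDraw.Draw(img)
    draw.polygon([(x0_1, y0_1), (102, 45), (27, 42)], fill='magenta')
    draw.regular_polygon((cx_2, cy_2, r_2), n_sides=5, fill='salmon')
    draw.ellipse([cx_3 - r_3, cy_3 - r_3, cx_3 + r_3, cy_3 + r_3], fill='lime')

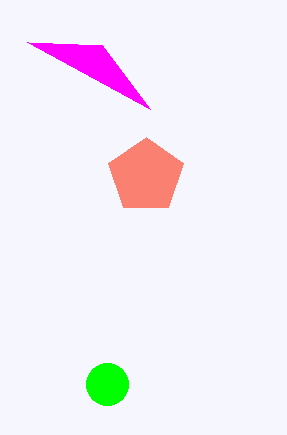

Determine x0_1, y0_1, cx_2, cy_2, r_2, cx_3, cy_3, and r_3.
x0_1 = 150; y0_1 = 109; cx_2 = 146; cy_2 = 176; r_2 = 39; cx_3 = 107; cy_3 = 384; r_3 = 21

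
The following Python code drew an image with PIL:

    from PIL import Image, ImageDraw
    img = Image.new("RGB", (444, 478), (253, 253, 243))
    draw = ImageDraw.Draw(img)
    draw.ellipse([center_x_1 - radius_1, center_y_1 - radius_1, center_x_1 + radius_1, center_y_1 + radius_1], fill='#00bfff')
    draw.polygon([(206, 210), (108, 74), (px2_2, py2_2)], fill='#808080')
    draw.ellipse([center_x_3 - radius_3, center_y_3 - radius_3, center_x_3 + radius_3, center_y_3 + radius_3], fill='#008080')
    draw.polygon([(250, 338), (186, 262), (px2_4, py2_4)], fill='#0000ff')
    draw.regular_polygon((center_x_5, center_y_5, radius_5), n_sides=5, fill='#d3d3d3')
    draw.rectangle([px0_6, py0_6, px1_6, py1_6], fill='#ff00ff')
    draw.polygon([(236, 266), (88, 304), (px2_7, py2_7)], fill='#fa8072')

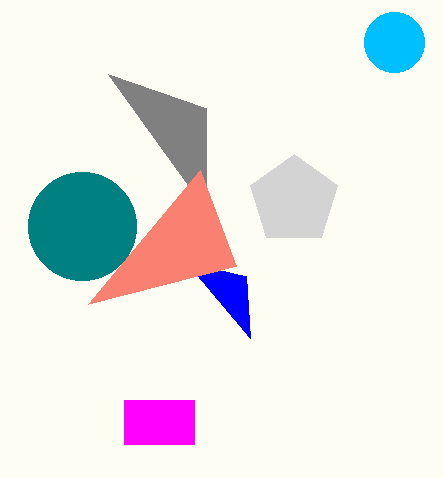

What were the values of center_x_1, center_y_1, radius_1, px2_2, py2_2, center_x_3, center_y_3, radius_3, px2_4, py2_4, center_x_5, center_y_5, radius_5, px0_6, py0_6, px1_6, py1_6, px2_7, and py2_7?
center_x_1 = 394
center_y_1 = 42
radius_1 = 30
px2_2 = 206
py2_2 = 108
center_x_3 = 82
center_y_3 = 226
radius_3 = 54
px2_4 = 246
py2_4 = 276
center_x_5 = 294
center_y_5 = 200
radius_5 = 46
px0_6 = 124
py0_6 = 400
px1_6 = 194
py1_6 = 444
px2_7 = 200
py2_7 = 170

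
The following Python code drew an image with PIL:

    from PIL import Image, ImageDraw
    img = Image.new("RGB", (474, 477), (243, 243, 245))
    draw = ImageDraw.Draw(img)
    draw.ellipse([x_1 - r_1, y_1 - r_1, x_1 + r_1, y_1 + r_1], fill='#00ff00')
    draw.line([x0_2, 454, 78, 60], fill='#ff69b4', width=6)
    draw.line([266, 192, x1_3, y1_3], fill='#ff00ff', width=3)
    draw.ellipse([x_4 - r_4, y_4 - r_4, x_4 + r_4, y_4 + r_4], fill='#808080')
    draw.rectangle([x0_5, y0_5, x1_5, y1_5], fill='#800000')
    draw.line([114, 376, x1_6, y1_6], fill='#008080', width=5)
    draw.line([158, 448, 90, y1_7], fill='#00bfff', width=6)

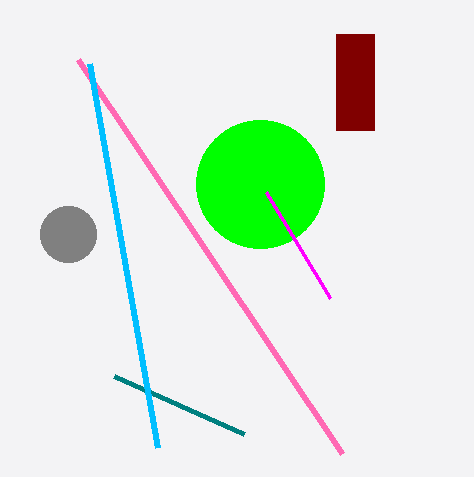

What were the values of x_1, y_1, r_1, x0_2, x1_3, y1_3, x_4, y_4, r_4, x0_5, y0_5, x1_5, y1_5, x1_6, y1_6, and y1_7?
x_1 = 260; y_1 = 184; r_1 = 64; x0_2 = 342; x1_3 = 330; y1_3 = 298; x_4 = 68; y_4 = 234; r_4 = 28; x0_5 = 336; y0_5 = 34; x1_5 = 374; y1_5 = 130; x1_6 = 244; y1_6 = 434; y1_7 = 64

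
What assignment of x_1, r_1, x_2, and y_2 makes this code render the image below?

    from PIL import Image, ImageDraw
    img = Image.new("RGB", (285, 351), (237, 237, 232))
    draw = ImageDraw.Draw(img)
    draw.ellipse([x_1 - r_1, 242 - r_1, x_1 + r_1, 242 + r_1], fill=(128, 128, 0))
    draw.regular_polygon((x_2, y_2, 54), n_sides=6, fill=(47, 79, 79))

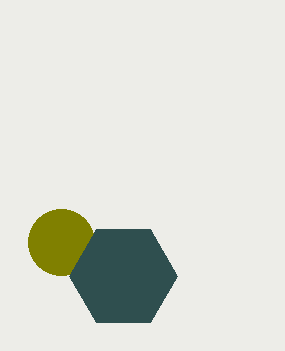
x_1 = 61
r_1 = 33
x_2 = 123
y_2 = 276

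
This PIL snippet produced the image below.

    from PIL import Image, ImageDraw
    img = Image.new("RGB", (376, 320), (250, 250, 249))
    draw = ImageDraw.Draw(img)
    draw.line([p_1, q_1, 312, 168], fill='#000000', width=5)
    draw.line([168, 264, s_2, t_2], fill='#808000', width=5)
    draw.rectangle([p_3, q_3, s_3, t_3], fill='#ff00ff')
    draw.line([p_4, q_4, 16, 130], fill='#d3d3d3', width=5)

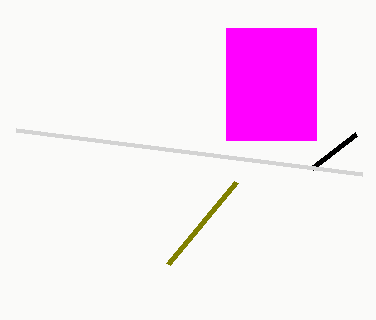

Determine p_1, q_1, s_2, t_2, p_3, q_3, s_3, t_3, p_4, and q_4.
p_1 = 356, q_1 = 134, s_2 = 236, t_2 = 182, p_3 = 226, q_3 = 28, s_3 = 316, t_3 = 140, p_4 = 362, q_4 = 174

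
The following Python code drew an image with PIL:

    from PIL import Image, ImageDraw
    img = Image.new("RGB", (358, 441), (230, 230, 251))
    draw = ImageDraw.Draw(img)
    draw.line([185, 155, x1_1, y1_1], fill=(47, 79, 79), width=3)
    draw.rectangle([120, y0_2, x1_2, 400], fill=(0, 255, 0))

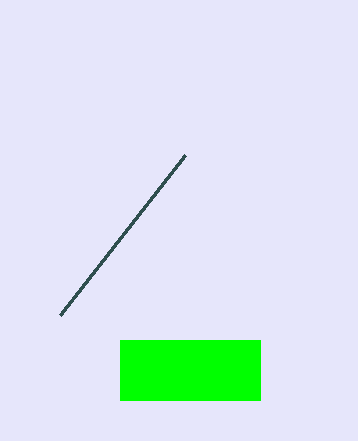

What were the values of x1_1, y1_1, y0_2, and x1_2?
x1_1 = 60
y1_1 = 315
y0_2 = 340
x1_2 = 260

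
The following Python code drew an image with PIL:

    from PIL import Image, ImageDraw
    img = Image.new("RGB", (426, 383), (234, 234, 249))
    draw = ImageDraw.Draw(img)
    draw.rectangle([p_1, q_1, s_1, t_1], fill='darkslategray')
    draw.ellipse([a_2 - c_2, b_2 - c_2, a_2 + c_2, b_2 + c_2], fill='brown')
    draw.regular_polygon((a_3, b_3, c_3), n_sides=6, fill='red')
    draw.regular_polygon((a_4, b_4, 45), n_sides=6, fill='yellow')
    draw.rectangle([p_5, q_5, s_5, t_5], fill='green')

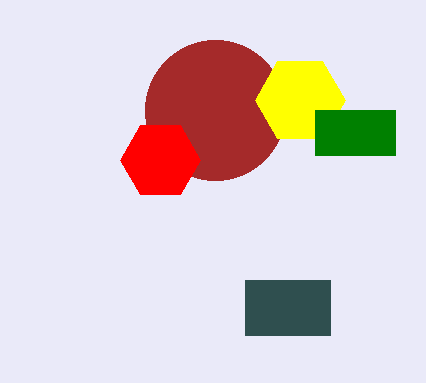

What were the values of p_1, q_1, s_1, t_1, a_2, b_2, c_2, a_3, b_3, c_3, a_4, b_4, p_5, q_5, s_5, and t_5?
p_1 = 245
q_1 = 280
s_1 = 330
t_1 = 335
a_2 = 215
b_2 = 110
c_2 = 70
a_3 = 160
b_3 = 160
c_3 = 40
a_4 = 300
b_4 = 100
p_5 = 315
q_5 = 110
s_5 = 395
t_5 = 155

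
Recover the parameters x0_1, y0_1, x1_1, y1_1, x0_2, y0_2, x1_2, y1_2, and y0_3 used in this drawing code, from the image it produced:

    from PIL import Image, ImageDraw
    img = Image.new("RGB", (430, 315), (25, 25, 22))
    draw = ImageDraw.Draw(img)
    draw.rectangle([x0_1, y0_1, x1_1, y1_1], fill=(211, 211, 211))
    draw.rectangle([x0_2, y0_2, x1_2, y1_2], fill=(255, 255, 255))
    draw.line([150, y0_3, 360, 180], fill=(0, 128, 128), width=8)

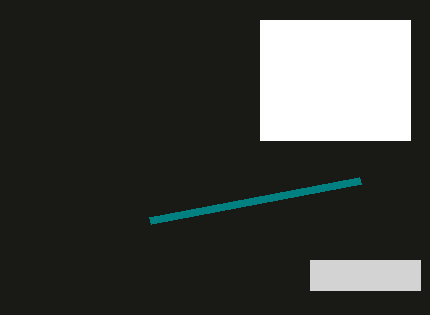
x0_1 = 310; y0_1 = 260; x1_1 = 420; y1_1 = 290; x0_2 = 260; y0_2 = 20; x1_2 = 410; y1_2 = 140; y0_3 = 220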